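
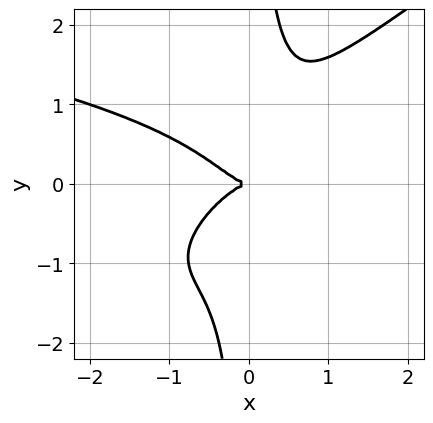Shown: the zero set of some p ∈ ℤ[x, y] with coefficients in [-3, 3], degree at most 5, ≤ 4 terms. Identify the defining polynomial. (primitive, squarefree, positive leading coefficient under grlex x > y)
(a) The degree is 4 — the shape is more complex than any degree-3 curve.
(b) Against the integer gridlines: one y-axis crossing is at y = 0; one x-axis crossing is at x = 0.
(c) Together with the visible shape, these determine p as stated.

2*x^2*y^2 - 3*x*y^3 + 2*x^3 + 2*y^2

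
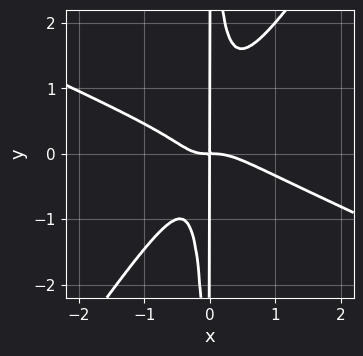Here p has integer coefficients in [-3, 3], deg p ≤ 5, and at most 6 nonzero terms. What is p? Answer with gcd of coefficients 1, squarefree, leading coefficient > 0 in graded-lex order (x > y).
2*x^4 + 3*x^3*y - 3*x^2*y^2 + x^2*y + x*y

(a) Degree: a generic line meets the curve in up to 4 points, so deg p = 4.
(b) Against the integer gridlines: the visible y-axis segment lies entirely on the curve.
(c) Matching integer coefficients to the picture gives p.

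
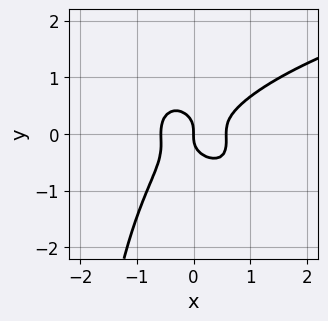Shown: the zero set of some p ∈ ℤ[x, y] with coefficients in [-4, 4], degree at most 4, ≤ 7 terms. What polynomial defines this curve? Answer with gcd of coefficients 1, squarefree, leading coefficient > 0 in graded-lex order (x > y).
2*x^2*y^2 + x*y^3 - 3*x^3 + 3*y^3 + x

First, the degree is 4 — the shape is more complex than any degree-3 curve.
Then, against the integer gridlines: it crosses the x-axis at the gridline x = 0; one y-axis crossing is at y = 0.
Finally, putting this together gives p.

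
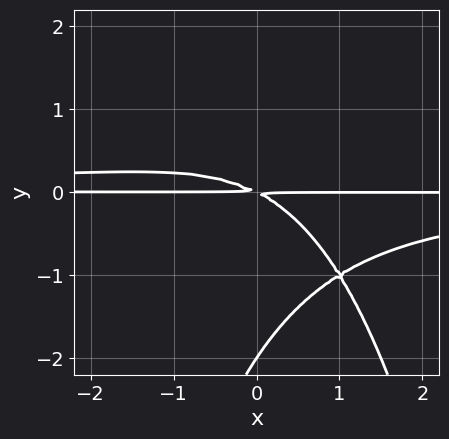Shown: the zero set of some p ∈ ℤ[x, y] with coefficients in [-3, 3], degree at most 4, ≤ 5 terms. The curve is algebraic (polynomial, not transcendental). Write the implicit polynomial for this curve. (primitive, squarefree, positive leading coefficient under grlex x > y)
(a) The degree is 4 — the shape is more complex than any degree-3 curve.
(b) Observable constraints: it crosses the y-axis at the gridline y = -2; the visible x-axis segment lies entirely on the curve.
(c) These observations pin down the coefficients.

x^2*y^2 - x*y^2 + y^3 + x*y + 2*y^2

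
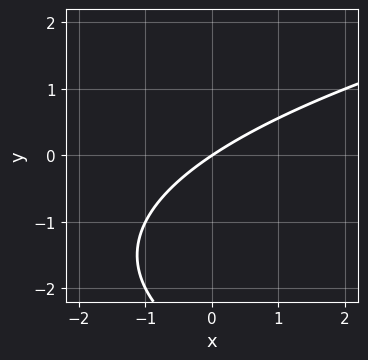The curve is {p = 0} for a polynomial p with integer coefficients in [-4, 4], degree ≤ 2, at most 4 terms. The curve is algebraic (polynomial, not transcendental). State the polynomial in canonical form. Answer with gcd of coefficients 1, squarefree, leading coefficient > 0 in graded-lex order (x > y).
y^2 - 2*x + 3*y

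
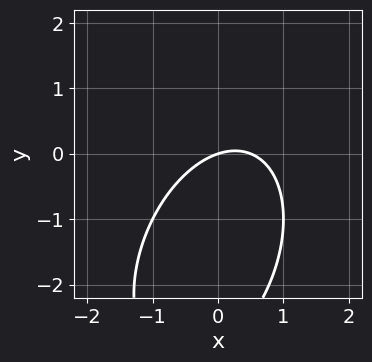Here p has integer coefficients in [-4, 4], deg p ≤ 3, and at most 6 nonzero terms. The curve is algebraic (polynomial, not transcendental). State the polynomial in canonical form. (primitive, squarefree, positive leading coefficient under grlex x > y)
1. The degree is 2 — no degree-1 curve has this shape.
2. Checking where it meets the axes: it crosses the x-axis at the gridline x = 0; one y-axis crossing is at y = 0.
3. Fitting integer coefficients to these (and the overall shape) gives p.

2*x^2 - x*y + y^2 - x + 3*y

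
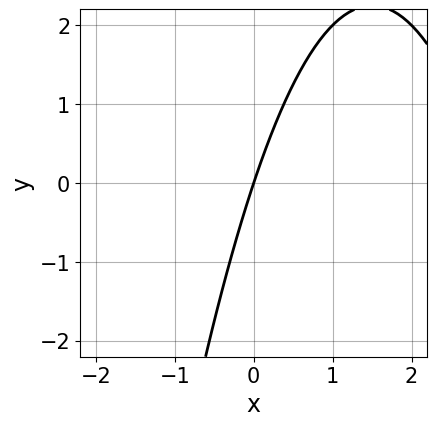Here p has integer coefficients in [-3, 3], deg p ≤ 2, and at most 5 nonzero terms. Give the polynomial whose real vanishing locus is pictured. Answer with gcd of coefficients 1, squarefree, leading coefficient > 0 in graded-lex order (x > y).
The degree is 2 — a generic line meets the curve in up to 2 points.
Observable constraints: it meets the y-axis at y = 0 (among the integer gridlines); it crosses the x-axis at the gridline x = 0.
Matching integer coefficients to the picture gives p.

x^2 - 3*x + y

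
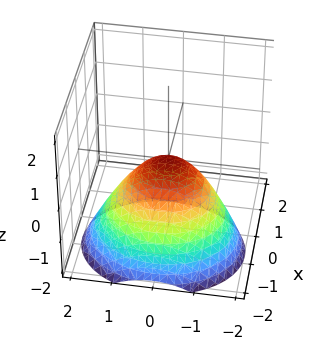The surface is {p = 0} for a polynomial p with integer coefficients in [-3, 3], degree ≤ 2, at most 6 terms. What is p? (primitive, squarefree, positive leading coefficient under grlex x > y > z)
1. The degree is 2 — the shape is more complex than any degree-1 surface.
2. Observable constraints: it meets the z-axis at z = 0 (among the integer gridlines); it crosses the x-axis at the gridline x = 0; one y-axis crossing is at y = 0.
3. Putting this together gives p.

3*x^2 - 2*x*z + 2*y^2 + 3*z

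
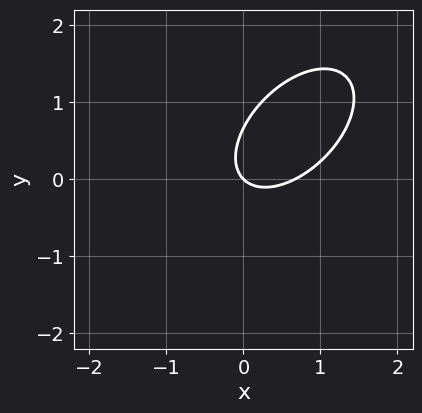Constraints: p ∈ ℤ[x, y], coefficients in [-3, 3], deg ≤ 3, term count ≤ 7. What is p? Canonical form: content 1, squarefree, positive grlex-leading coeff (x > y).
3*x^2 - 3*x*y + 3*y^2 - 2*x - 2*y

(a) The degree is 2 — no degree-1 curve has this shape.
(b) From the visible intercepts: it meets the y-axis at y = 0 (among the integer gridlines); it meets the x-axis at x = 0 (among the integer gridlines).
(c) Assembling these constraints gives the stated polynomial.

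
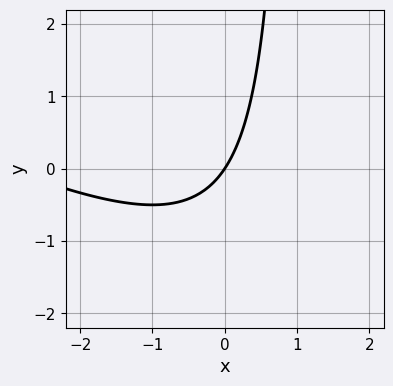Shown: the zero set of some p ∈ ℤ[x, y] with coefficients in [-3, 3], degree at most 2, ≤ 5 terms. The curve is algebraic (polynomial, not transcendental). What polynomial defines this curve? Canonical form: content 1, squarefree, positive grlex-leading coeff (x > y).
1. Degree: the shape is more complex than any degree-1 curve, so deg p = 2.
2. Observable constraints: it meets the x-axis at x = 0 (among the integer gridlines); one y-axis crossing is at y = 0.
3. The integer polynomial consistent with all of this is the stated p.

x^2 + 2*x*y + 3*x - 2*y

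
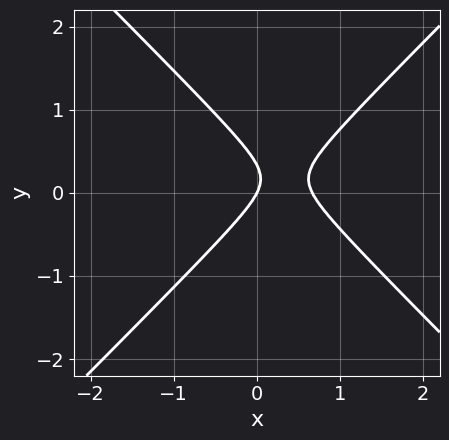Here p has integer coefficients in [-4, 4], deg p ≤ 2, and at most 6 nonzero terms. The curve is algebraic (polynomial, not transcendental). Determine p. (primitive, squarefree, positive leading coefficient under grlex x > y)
3*x^2 - 3*y^2 - 2*x + y

First, degree: a generic line meets the curve in up to 2 points, so deg p = 2.
Then, reading off the gridlines: it meets the y-axis at y = 0 (among the integer gridlines); one x-axis crossing is at x = 0.
Finally, solving for integer coefficients yields p as stated.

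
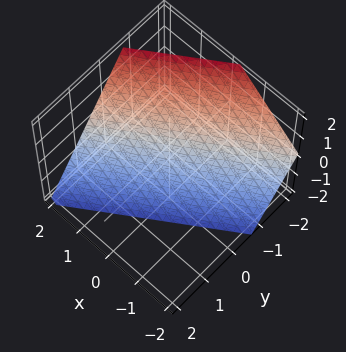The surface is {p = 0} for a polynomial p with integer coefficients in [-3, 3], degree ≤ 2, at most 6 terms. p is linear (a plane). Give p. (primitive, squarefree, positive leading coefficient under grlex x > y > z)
2*x - 3*y - 2*z - 2

First, degree: the surface is flat (a plane), so deg p = 1.
Next, from the visible intercepts: one x-axis crossing is at x = 1; it meets the z-axis at z = -1 (among the integer gridlines).
Finally, these observations pin down the coefficients.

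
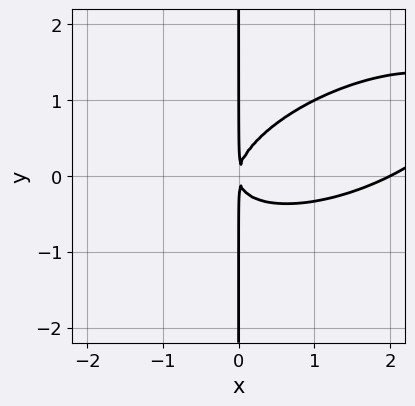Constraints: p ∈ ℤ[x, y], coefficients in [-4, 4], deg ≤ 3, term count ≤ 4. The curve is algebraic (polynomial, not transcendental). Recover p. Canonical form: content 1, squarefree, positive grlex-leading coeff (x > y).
x^3 - 2*x^2*y + 3*x*y^2 - 2*x^2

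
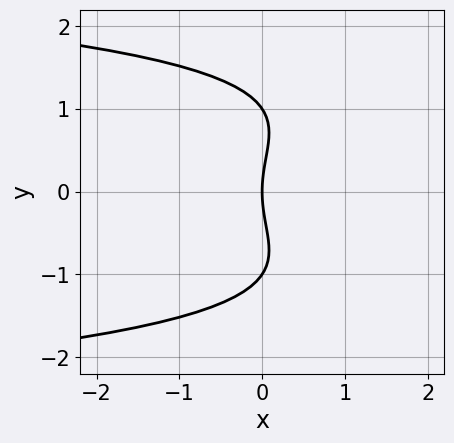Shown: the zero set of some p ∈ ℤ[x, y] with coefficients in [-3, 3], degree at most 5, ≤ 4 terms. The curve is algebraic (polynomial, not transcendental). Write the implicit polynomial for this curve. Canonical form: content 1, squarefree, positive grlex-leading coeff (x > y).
y^4 - y^2 + 3*x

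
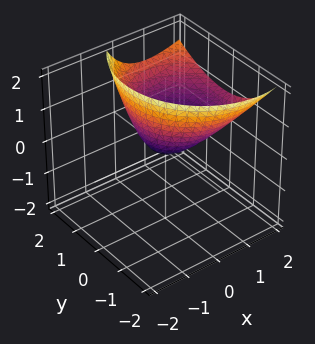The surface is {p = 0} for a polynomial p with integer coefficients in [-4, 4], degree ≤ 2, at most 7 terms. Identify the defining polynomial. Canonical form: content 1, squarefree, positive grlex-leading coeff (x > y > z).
First, deg p = 2. A generic line meets the surface in up to 2 points.
Next, from the visible intercepts: it meets the x-axis at x = 0 (among the integer gridlines); it crosses the y-axis at the gridline y = 0.
Finally, solving for integer coefficients yields p as stated.

2*x^2 - 3*x*z + 2*y^2 - y*z - 3*z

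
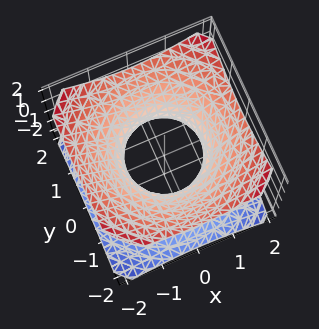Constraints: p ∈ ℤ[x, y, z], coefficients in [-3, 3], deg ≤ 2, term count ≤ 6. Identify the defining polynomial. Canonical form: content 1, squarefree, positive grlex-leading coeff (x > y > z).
Degree: the shape is more complex than any degree-1 surface, so deg p = 2.
By symmetry, the surface is invariant under rotation about z: p = q(x² + y², z).
Observable constraints: among the integer gridlines, it crosses the x-axis at x ∈ {-1, 1}; a circular section at z = 1 has radius between 1 and 2.
Fitting integer coefficients to these (and the overall shape) gives p. Check: (0, 1, 0) on the y-axis lies on the surface, and p(0, 1, 0) = 0. ✓

2*x^2 + 2*y^2 - 3*z^2 - 2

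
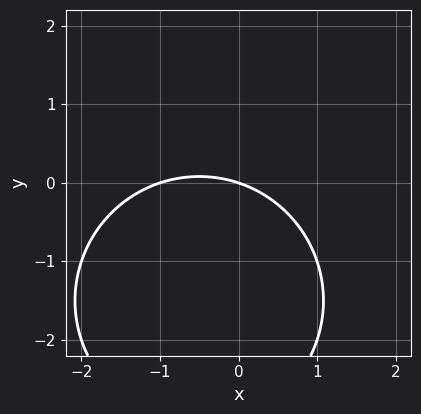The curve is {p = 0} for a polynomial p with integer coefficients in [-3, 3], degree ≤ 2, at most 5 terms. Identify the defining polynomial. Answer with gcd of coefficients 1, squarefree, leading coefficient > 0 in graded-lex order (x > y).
deg p = 2.
Checking where it meets the axes: among the integer gridlines, it crosses the x-axis at x ∈ {-1, 0}; one y-axis crossing is at y = 0.
The integer polynomial consistent with all of this is the stated p.

x^2 + y^2 + x + 3*y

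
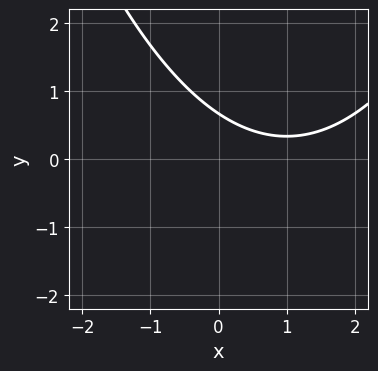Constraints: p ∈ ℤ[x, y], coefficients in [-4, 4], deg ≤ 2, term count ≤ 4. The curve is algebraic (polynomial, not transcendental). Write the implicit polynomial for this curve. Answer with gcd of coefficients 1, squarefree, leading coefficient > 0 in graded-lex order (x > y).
(a) The degree is 2 — a generic line meets the curve in up to 2 points.
(b) From the visible intercepts: it misses every integer gridline on the x-axis.
(c) These observations pin down the coefficients.

x^2 - 2*x - 3*y + 2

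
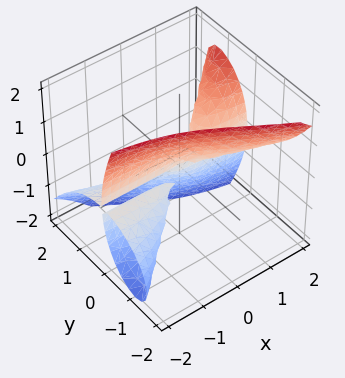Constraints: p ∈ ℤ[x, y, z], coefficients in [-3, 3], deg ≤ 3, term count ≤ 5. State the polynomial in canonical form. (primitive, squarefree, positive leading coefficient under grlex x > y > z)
3*x*y*z - 2*y^3 - y*z^2 - z^3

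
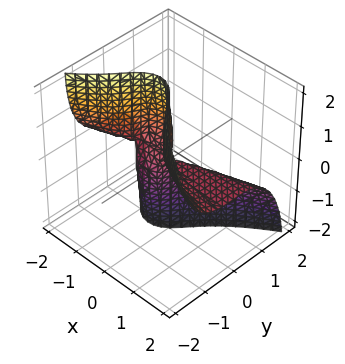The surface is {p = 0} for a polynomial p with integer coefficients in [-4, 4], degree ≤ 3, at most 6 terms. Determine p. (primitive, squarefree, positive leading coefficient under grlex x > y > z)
2*x^2*z + 3*y^3 + y*z^2 + 2*x*z

First, degree: a generic line meets the surface in up to 3 points, so deg p = 3.
Next, observable constraints: it meets the y-axis at y = 0 (among the integer gridlines); the visible z-axis segment lies entirely on the surface; every point of the x-axis in the box is on the surface.
Finally, fitting integer coefficients to these (and the overall shape) gives p.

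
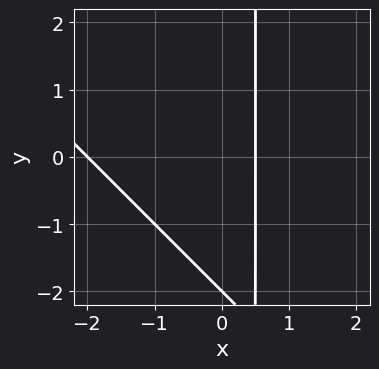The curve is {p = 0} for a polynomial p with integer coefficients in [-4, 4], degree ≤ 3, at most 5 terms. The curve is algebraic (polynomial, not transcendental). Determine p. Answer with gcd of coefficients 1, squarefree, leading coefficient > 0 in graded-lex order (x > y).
2*x^2 + 2*x*y + 3*x - y - 2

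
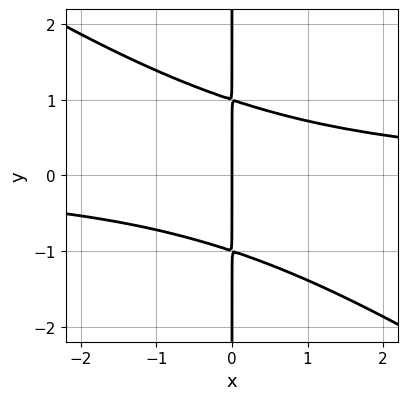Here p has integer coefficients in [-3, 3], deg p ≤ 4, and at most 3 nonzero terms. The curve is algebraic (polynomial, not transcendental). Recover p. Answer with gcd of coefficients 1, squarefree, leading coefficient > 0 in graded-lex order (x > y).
2*x^2*y + 3*x*y^2 - 3*x

First, the degree is 3 — a generic line meets the curve in up to 3 points.
Then, observable constraints: it crosses the x-axis at the gridline x = 0; the visible y-axis segment lies entirely on the curve.
Finally, solving for integer coefficients yields p as stated.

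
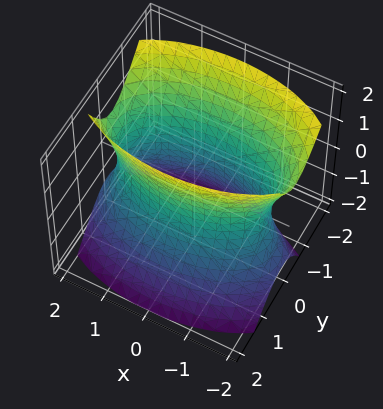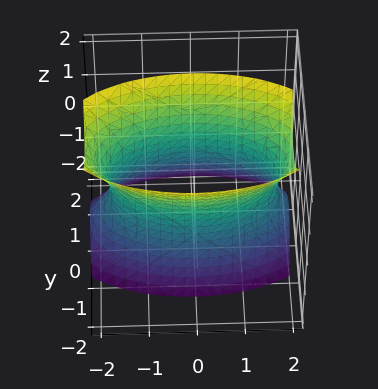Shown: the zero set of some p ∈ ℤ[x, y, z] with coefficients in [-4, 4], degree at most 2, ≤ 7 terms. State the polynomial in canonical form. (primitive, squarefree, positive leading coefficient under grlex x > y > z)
(a) deg p = 2. A generic line meets the surface in up to 2 points.
(b) From the axis intercepts and sections: no z-intercept at any integer in the box; among the integer gridlines, it crosses the y-axis at y ∈ {-1, 1}.
(c) Solving for integer coefficients yields p as stated.

x^2 + 3*y^2 + y*z - z^2 - 3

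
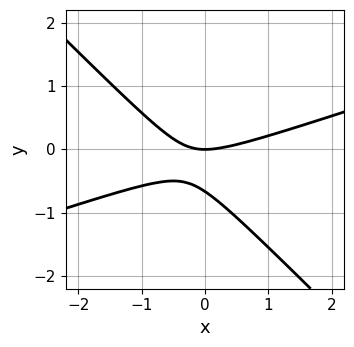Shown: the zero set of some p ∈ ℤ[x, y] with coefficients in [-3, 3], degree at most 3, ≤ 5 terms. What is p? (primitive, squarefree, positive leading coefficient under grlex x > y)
x^2 - 2*x*y - 3*y^2 - 2*y

1. Degree: a generic line meets the curve in up to 2 points, so deg p = 2.
2. From the axis intercepts and sections: it meets the x-axis at x = 0 (among the integer gridlines); one y-axis crossing is at y = 0.
3. The integer polynomial consistent with all of this is the stated p.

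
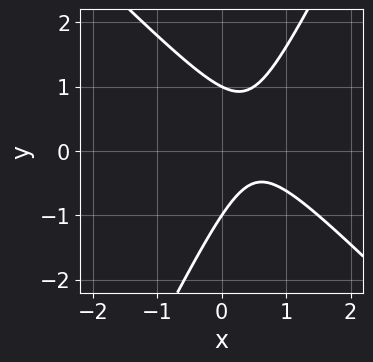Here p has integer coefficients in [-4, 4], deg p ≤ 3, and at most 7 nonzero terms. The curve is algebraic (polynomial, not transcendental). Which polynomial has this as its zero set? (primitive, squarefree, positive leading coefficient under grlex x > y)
First, degree: the shape is more complex than any degree-1 curve, so deg p = 2.
Next, from the visible intercepts: the curve avoids every integer x-axis point in the box; among the integer gridlines, it crosses the y-axis at y ∈ {-1, 1}.
Finally, these observations pin down the coefficients.

2*x^2 + x*y - y^2 - 2*x + 1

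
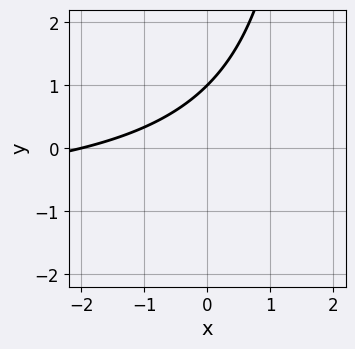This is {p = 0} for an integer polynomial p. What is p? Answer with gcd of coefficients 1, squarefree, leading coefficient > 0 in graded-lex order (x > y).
x*y + x - 2*y + 2

(a) Degree: a generic line meets the curve in up to 2 points, so deg p = 2.
(b) Checking where it meets the axes: one y-axis crossing is at y = 1; one x-axis crossing is at x = -2.
(c) Matching integer coefficients to the picture gives p.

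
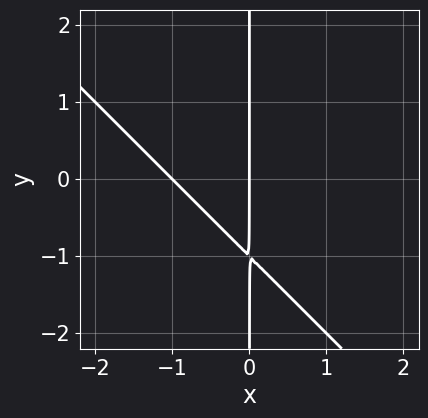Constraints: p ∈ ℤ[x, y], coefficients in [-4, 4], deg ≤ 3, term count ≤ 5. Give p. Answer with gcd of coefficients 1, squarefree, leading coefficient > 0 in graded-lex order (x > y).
x^2 + x*y + x

The degree is 2 — the shape is more complex than any degree-1 curve.
From the visible intercepts: every point of the y-axis in the box is on the curve; the x-axis gridline crossings are at x ∈ {-1, 0}.
Solving for integer coefficients yields p as stated.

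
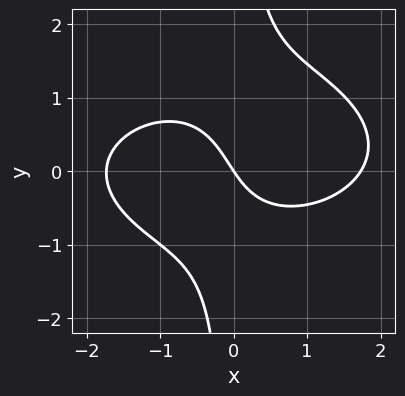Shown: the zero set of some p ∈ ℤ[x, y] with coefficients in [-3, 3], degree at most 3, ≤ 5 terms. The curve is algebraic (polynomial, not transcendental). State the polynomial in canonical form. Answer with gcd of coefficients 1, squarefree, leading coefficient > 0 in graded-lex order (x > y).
x^3 + 3*x*y^2 - x*y - 3*x - 2*y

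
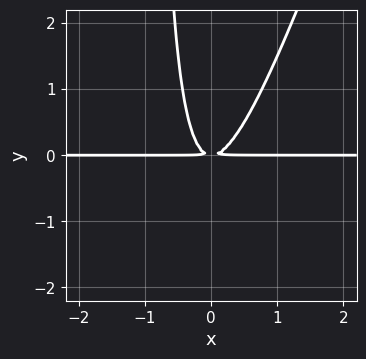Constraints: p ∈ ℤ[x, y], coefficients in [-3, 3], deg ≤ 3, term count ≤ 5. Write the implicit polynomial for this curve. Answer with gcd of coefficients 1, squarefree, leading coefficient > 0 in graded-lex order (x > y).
3*x^2*y - x*y^2 - y^2

First, deg p = 3. The shape is more complex than any degree-2 curve.
Next, observable constraints: the visible x-axis segment lies entirely on the curve.
Finally, assembling these constraints gives the stated polynomial.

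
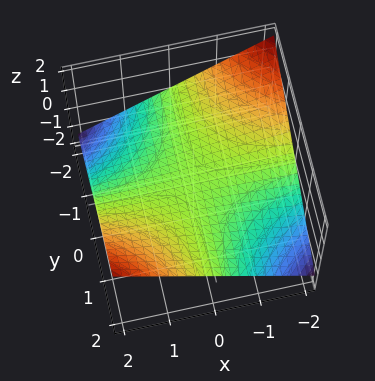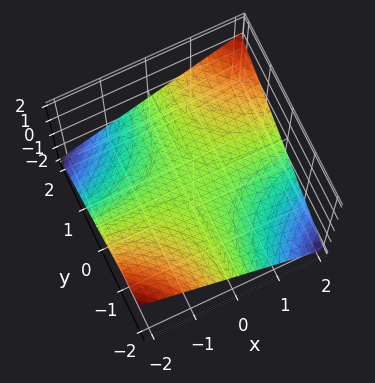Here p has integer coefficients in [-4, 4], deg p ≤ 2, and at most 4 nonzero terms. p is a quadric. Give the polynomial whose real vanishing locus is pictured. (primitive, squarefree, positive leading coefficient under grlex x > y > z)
1. The degree is 2 — a hyperbolic paraboloid; a quadric.
2. Against the integer gridlines: one z-axis crossing is at z = 0; every point of the x-axis in the box is on the surface; every point of the y-axis in the box is on the surface.
3. Fitting integer coefficients to these (and the overall shape) gives p.

x*y - 3*z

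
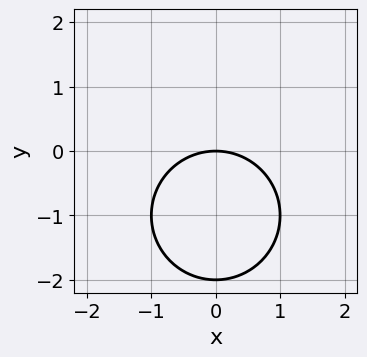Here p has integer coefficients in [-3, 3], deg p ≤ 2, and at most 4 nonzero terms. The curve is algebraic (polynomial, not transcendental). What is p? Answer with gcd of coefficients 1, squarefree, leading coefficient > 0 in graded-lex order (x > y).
x^2 + y^2 + 2*y

First, deg p = 2. No degree-1 curve has this shape.
Then, symmetries: it's symmetric under x → −x, forcing even powers of x.
Next, against the integer gridlines: it crosses the x-axis at the gridline x = 0; among the integer gridlines, it crosses the y-axis at y ∈ {-2, 0}.
Finally, matching integer coefficients to the picture gives p.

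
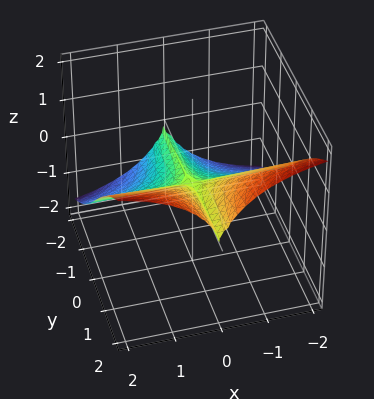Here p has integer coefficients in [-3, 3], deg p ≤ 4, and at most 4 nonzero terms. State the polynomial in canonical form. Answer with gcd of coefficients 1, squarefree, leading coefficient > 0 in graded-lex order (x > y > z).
3*x^2*y - 3*x^2*z - z^3

Degree: the shape is more complex than any degree-2 surface, so deg p = 3.
From the visible intercepts: the visible x-axis segment lies entirely on the surface; one z-axis crossing is at z = 0.
Fitting integer coefficients to these (and the overall shape) gives p.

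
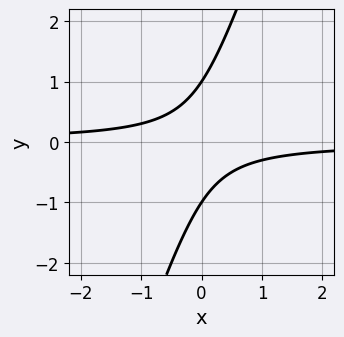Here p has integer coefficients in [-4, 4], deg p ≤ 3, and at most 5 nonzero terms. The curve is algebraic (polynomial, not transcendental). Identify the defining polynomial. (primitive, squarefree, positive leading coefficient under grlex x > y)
3*x*y - y^2 + 1

(a) The degree is 2 — a generic line meets the curve in up to 2 points.
(b) From the visible intercepts: the y-axis gridline crossings are at y ∈ {-1, 1}; it misses every integer gridline on the x-axis.
(c) Matching integer coefficients to the picture gives p.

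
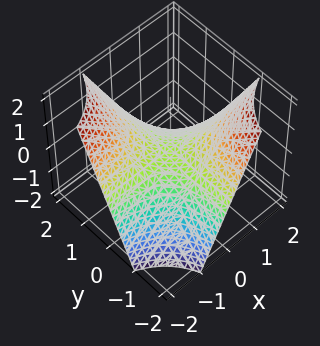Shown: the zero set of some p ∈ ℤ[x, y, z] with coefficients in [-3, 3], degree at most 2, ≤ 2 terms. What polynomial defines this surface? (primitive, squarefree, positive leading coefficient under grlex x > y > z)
x*y + z

(a) deg p = 2.
(b) From the axis intercepts and sections: every point of the y-axis in the box is on the surface; every point of the x-axis in the box is on the surface; it meets the z-axis at z = 0 (among the integer gridlines).
(c) Together with the visible shape, these determine p as stated.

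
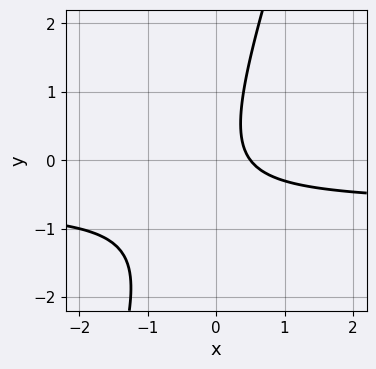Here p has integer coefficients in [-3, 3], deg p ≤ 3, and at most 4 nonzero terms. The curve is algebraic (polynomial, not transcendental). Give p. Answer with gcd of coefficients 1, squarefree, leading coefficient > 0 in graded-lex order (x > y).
First, degree: a generic line meets the curve in up to 2 points, so deg p = 2.
Then, from the visible intercepts: no y-intercept at any integer in the box.
Finally, these observations pin down the coefficients.

3*x*y - y^2 + 2*x - 1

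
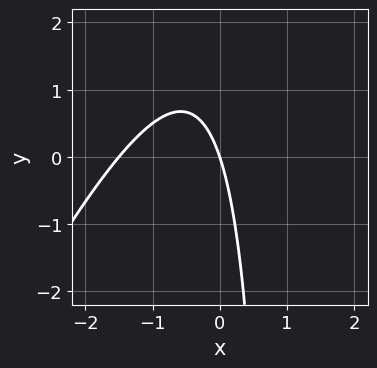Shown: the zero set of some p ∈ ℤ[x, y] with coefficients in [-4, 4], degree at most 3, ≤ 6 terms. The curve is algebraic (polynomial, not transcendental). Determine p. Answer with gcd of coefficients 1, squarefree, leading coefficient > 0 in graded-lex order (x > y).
(a) Degree: no degree-1 curve has this shape, so deg p = 2.
(b) From the visible intercepts: it crosses the y-axis at the gridline y = 0; one x-axis crossing is at x = 0.
(c) These observations pin down the coefficients.

2*x^2 - x*y + 3*x + y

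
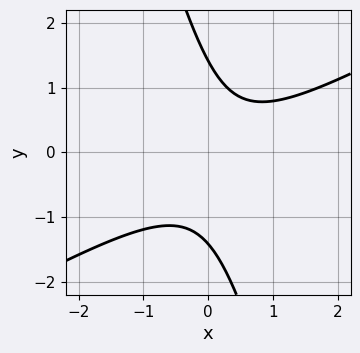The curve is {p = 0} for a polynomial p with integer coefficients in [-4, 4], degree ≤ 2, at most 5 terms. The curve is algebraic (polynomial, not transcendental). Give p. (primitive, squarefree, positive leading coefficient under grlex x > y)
1. deg p = 2.
2. Reading off the gridlines: it misses every integer gridline on the x-axis.
3. Solving for integer coefficients yields p as stated.

2*x^2 - 3*x*y - y^2 - x + 2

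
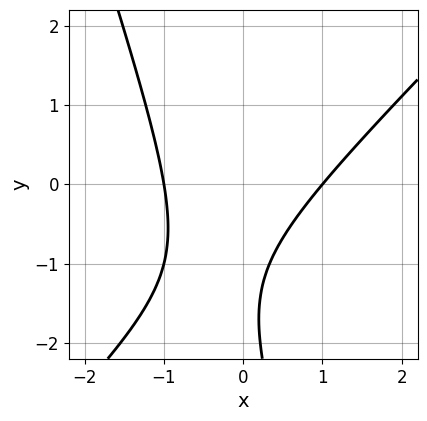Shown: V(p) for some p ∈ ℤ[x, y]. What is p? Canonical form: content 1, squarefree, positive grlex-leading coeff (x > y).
3*x^2 - 2*x*y - y^2 - 3*y - 3

1. deg p = 2. A generic line meets the curve in up to 2 points.
2. Checking where it meets the axes: the x-axis gridline crossings are at x ∈ {-1, 1}; it misses every integer gridline on the y-axis.
3. Matching integer coefficients to the picture gives p.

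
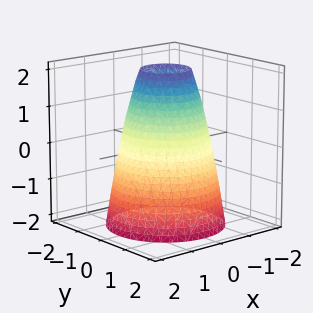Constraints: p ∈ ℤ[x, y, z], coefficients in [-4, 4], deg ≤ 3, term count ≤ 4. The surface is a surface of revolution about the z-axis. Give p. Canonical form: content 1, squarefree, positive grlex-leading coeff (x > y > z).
2*x^2 + 2*y^2 + z - 3

1. Degree: a generic line meets the surface in up to 2 points, so deg p = 2.
2. Symmetries: rotational symmetry about the z-axis ⇒ p depends on x, y only through x² + y².
3. From the axis intercepts and sections: a circular section at z = -2 has radius between 1 and 2; it misses every integer gridline on the z-axis.
4. These observations pin down the coefficients.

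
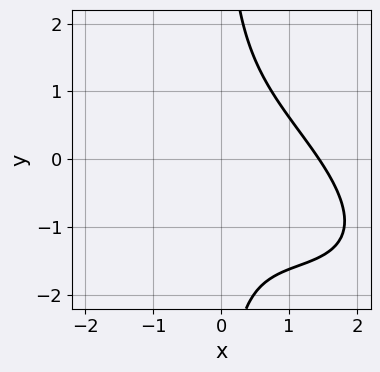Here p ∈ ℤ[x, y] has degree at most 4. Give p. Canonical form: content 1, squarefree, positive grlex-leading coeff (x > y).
x^3 + 2*x^2*y + 2*x*y^2 - 3

The degree is 3 — the shape is more complex than any degree-2 curve.
Against the integer gridlines: no y-intercept at any integer in the box.
Matching integer coefficients to the picture gives p.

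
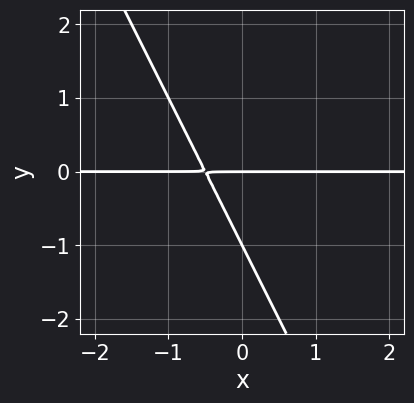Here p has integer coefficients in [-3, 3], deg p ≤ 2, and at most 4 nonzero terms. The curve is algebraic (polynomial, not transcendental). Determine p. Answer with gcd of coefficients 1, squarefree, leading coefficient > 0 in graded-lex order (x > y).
2*x*y + y^2 + y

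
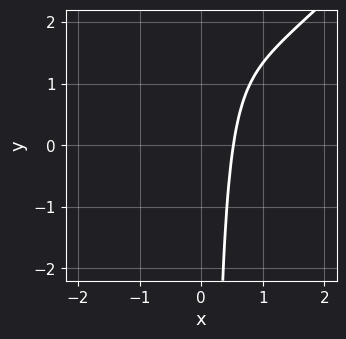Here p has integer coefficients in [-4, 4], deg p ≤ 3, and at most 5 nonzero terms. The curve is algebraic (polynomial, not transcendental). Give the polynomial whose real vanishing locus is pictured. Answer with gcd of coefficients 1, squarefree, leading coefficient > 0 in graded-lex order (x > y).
1. Degree: the shape is more complex than any degree-2 curve, so deg p = 3.
2. From the axis intercepts and sections: it misses every integer gridline on the y-axis.
3. Solving for integer coefficients yields p as stated.

3*x^3 - 3*x^2*y + 3*x - 2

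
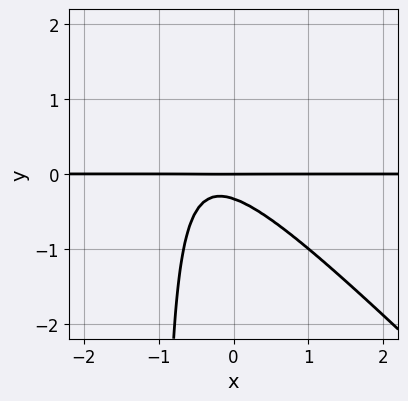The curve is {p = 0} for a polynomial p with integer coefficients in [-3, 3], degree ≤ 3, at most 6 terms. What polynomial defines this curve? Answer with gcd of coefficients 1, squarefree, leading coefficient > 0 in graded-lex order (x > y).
The degree is 3 — a generic line meets the curve in up to 3 points.
From the axis intercepts and sections: one y-axis crossing is at y = 0; every point of the x-axis in the box is on the curve.
Together with the visible shape, these determine p as stated.

3*x^2*y + 3*x*y^2 + 2*x*y + 3*y^2 + y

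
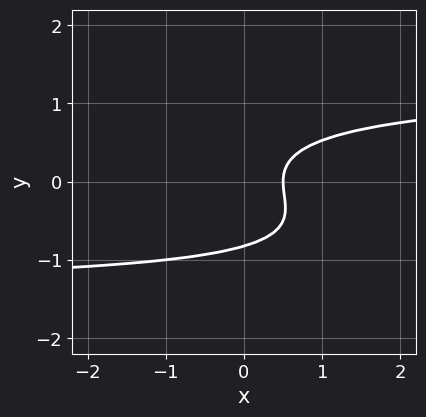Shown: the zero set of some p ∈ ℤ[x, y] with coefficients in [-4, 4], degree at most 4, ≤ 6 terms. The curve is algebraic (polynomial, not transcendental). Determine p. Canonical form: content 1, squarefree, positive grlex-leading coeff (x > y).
First, the degree is 3 — the shape is more complex than any degree-2 curve.
Finally, matching integer coefficients to the picture gives p.

x*y^2 + 3*y^3 + y^2 - 2*x + 1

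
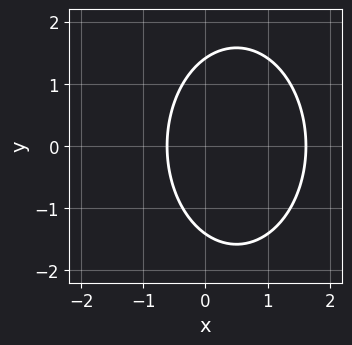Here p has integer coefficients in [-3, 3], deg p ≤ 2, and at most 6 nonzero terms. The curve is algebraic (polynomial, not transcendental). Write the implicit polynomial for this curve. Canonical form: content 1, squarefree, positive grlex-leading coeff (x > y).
2*x^2 + y^2 - 2*x - 2

1. deg p = 2. A generic line meets the curve in up to 2 points.
2. Symmetries: mirror symmetry y ↦ −y ⇒ only even powers of y.
3. Solving for integer coefficients yields p as stated.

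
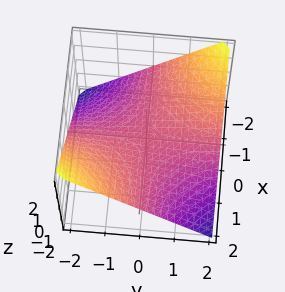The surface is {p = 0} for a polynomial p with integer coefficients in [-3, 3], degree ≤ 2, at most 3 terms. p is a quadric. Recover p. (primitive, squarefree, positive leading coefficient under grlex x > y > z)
First, deg p = 2. A hyperbolic paraboloid; a quadric.
Then, against the integer gridlines: it meets the z-axis at z = 0 (among the integer gridlines); every point of the x-axis in the box is on the surface.
Finally, matching integer coefficients to the picture gives p. Check: (0, 2, 0) on the y-axis lies on the surface, and p(0, 2, 0) = 0. ✓

x*y + 2*z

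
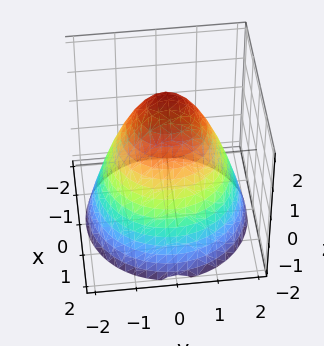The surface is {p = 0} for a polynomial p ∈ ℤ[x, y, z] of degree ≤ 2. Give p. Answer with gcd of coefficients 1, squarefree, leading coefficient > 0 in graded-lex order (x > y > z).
x^2 + y^2 + z - 2

(a) The degree is 2 — a generic line meets the surface in up to 2 points.
(b) Symmetry: the surface is invariant under rotation about z: p = q(x² + y², z).
(c) Against the integer gridlines: a circular section at z = -1 has radius between 1 and 2; it meets the z-axis at z = 2 (among the integer gridlines).
(d) Assembling these constraints gives the stated polynomial.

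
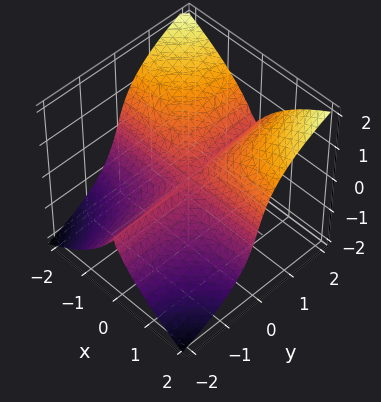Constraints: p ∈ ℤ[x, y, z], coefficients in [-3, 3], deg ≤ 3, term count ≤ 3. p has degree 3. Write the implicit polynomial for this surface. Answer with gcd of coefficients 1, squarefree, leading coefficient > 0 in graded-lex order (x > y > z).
The degree is 3 — a generic line meets the surface in up to 3 points.
Against the integer gridlines: it meets the z-axis at z = 0 (among the integer gridlines); the visible y-axis segment lies entirely on the surface.
Solving for integer coefficients yields p as stated. Check: (-1, 0, 0) on the x-axis lies on the surface, and p(-1, 0, 0) = 0. ✓

3*x^2*y - x^2*z - 2*z^3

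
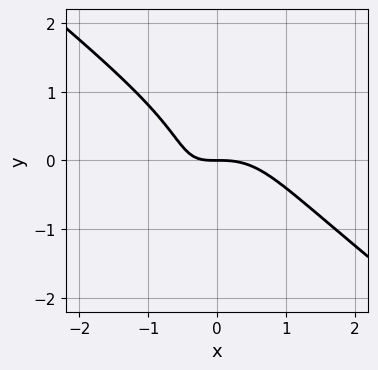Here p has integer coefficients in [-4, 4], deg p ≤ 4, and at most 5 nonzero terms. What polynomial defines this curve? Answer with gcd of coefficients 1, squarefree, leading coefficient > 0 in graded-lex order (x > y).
3*x^3 - 3*x*y^2 + 2*y^3 + 3*x*y + 3*y

First, the degree is 3 — a generic line meets the curve in up to 3 points.
Then, checking where it meets the axes: it meets the y-axis at y = 0 (among the integer gridlines); it crosses the x-axis at the gridline x = 0.
Finally, fitting integer coefficients to these (and the overall shape) gives p.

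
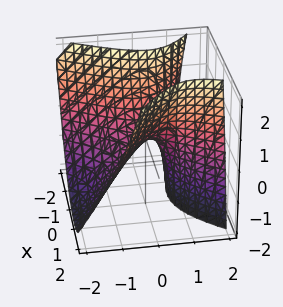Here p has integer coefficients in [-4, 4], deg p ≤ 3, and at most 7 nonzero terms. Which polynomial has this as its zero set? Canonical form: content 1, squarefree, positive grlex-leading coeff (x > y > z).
First, deg p = 2. No degree-1 surface has this shape.
Then, from the visible intercepts: it crosses the x-axis at the gridline x = 0; one z-axis crossing is at z = 0.
Finally, fitting integer coefficients to these (and the overall shape) gives p.

x^2 + x*y - y^2 + y*z - z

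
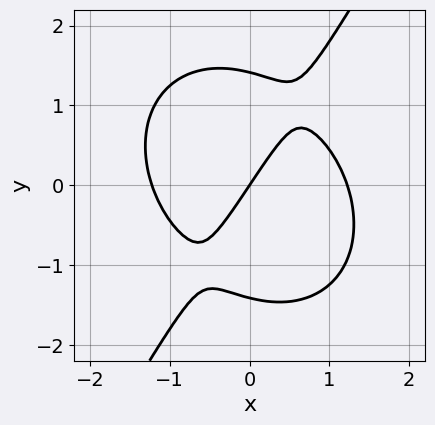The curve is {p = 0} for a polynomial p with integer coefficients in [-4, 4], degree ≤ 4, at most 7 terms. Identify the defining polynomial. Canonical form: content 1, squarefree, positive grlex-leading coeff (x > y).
1. deg p = 3. The shape is more complex than any degree-2 curve.
2. Against the integer gridlines: one x-axis crossing is at x = 0; it crosses the y-axis at the gridline y = 0.
3. Putting this together gives p.

2*x^3 + x*y^2 - y^3 - 3*x + 2*y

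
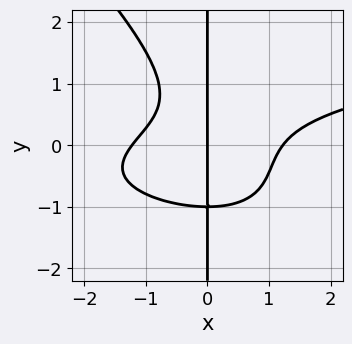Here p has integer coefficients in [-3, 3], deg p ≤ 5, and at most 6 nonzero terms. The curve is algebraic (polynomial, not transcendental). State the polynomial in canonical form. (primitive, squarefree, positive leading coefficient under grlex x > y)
3*x^2*y^2 + 3*x*y^3 - 2*x^3 + 3*x^2*y + 3*x

First, deg p = 4. No degree-3 curve has this shape.
Then, against the integer gridlines: one x-axis crossing is at x = 0; every point of the y-axis in the box is on the curve.
Finally, matching integer coefficients to the picture gives p.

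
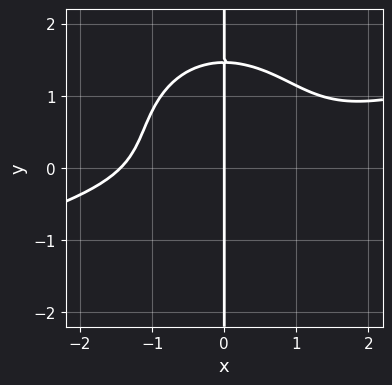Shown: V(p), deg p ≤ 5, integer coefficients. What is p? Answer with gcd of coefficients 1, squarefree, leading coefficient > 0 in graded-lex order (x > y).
(a) Degree: a generic line meets the curve in up to 4 points, so deg p = 4.
(b) Against the integer gridlines: it meets the x-axis at x = 0 (among the integer gridlines); every point of the y-axis in the box is on the curve.
(c) Assembling these constraints gives the stated polynomial.

x^4 - 3*x^3*y - 3*x*y^3 + 3*x*y^2 + 3*x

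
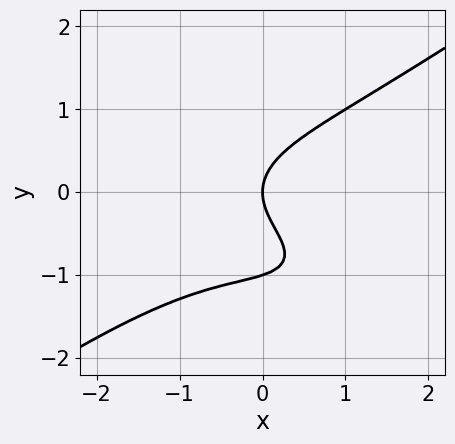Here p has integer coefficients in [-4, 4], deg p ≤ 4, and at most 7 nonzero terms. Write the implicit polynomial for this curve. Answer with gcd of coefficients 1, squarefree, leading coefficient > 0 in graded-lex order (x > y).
x^3 - 3*y^3 + 2*x*y - 3*y^2 + 3*x

(a) deg p = 3. The shape is more complex than any degree-2 curve.
(b) Against the integer gridlines: the y-axis gridline crossings are at y ∈ {-1, 0}; it meets the x-axis at x = 0 (among the integer gridlines).
(c) These observations pin down the coefficients.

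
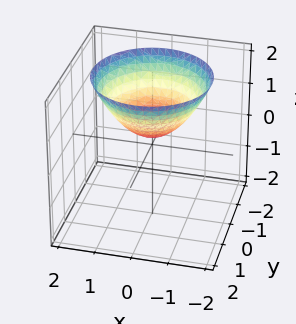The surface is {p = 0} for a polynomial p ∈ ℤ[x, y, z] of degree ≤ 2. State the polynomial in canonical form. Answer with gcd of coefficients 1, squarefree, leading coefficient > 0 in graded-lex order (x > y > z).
(a) deg p = 2.
(b) Symmetry: the z-axis is an axis of rotation, so x and y enter only as x² + y².
(c) Reading off the gridlines: it misses every integer gridline on the x-axis; a circular section at z = 2 has radius between 1 and 2; it misses every integer gridline on the y-axis.
(d) Assembling these constraints gives the stated polynomial.

2*x^2 + 2*y^2 - 3*z + 1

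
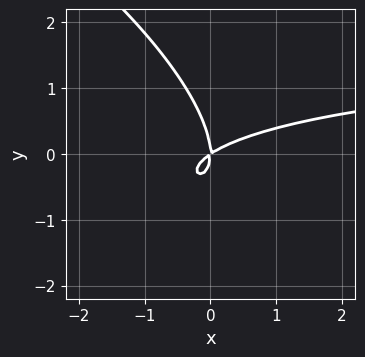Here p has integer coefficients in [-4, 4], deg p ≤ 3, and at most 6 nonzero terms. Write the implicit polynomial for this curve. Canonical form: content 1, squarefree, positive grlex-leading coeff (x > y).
1. Degree: a generic line meets the curve in up to 3 points, so deg p = 3.
2. Reading off the gridlines: one y-axis crossing is at y = 0; one x-axis crossing is at x = 0.
3. Fitting integer coefficients to these (and the overall shape) gives p.

x^2*y + 2*x*y^2 + 2*y^3 - 2*x^2 + 3*x*y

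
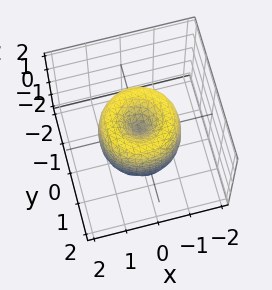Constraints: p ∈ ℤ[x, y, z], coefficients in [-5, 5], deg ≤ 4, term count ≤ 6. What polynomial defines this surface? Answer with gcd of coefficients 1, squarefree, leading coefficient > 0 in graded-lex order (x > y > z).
2*x^4 + 4*x^2*y^2 + 2*y^4 - 3*x^2 - 3*y^2 + z^2

The degree is 4 — the shape is more complex than any degree-3 surface.
Symmetries: rotational symmetry about the z-axis ⇒ p depends on x, y only through x² + y².
From the visible intercepts: one y-axis crossing is at y = 0; a circular section at z = 1 has radius between 0 and 1; it crosses the z-axis at the gridline z = 0.
Fitting integer coefficients to these (and the overall shape) gives p.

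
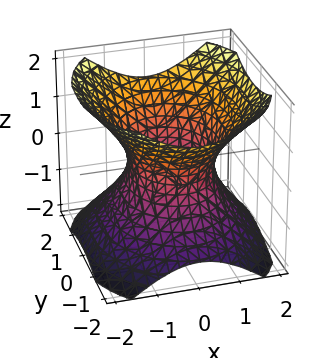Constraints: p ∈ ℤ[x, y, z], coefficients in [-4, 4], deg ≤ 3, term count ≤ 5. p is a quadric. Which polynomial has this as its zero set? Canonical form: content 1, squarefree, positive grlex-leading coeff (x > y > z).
3*x^2 + 2*y^2 - 3*z^2 - 3

The degree is 2 — one connected sheet with a waist; a quadric.
Symmetries: mirror symmetry y ↦ −y ⇒ only even powers of y; the x ↦ −x reflection is a symmetry, so x appears only in even powers; mirror symmetry z ↦ −z ⇒ only even powers of z.
Observable constraints: among the integer gridlines, it crosses the x-axis at x ∈ {-1, 1}; the surface avoids every integer z-axis point in the box.
Putting this together gives p.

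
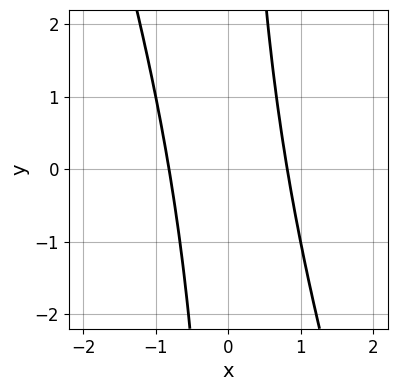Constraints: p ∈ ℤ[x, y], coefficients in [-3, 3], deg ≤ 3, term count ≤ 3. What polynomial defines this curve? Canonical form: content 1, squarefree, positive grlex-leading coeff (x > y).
3*x^2 + x*y - 2

First, degree: no degree-1 curve has this shape, so deg p = 2.
Then, against the integer gridlines: no y-intercept at any integer in the box.
Finally, the integer polynomial consistent with all of this is the stated p.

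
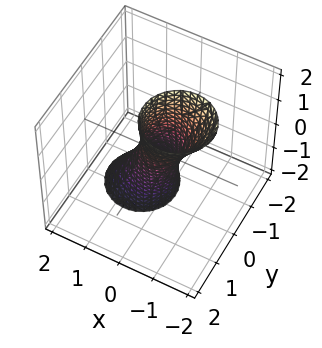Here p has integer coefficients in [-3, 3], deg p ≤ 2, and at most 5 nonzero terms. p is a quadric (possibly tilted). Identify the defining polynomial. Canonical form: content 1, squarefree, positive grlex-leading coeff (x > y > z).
3*x^2 + 2*x*z + 3*y^2 - y*z - 1

(a) deg p = 2. The shape is more complex than any degree-1 surface.
(b) Reading off the gridlines: no z-intercept at any integer in the box.
(c) Fitting integer coefficients to these (and the overall shape) gives p.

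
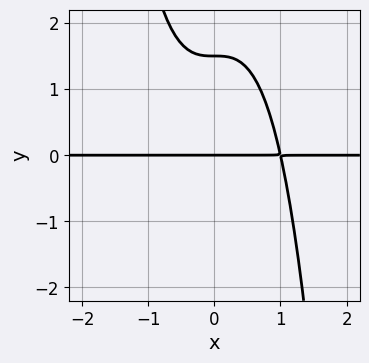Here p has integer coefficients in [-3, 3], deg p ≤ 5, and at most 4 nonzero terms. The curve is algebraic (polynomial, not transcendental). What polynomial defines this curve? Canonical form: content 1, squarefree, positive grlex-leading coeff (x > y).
3*x^3*y + 2*y^2 - 3*y

First, degree: no degree-3 curve has this shape, so deg p = 4.
Next, checking where it meets the axes: it meets the y-axis at y = 0 (among the integer gridlines); the visible x-axis segment lies entirely on the curve.
Finally, together with the visible shape, these determine p as stated.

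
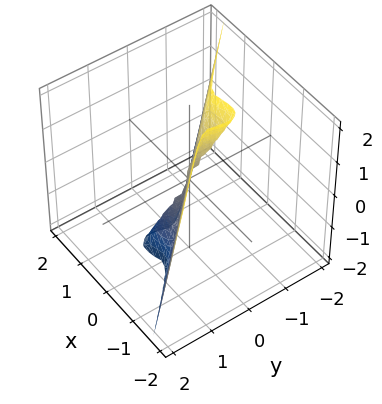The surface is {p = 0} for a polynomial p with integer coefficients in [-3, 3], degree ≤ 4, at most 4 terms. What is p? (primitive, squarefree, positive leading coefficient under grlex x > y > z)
Degree: the shape is more complex than any degree-2 surface, so deg p = 3.
Observable constraints: the visible z-axis segment lies entirely on the surface; one y-axis crossing is at y = 0; it meets the x-axis at x = 0 (among the integer gridlines).
The integer polynomial consistent with all of this is the stated p.

3*x^3 + x^2*z + 3*y^3 + y^2*z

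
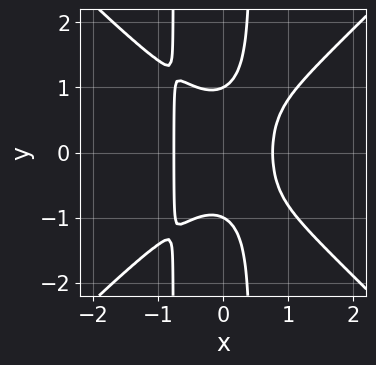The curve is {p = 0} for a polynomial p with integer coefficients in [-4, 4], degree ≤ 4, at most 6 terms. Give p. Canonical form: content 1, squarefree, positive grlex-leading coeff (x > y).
3*x^4 - 3*x^2*y^2 - x*y^2 + y^2 - 1

1. The degree is 4 — a generic line meets the curve in up to 4 points.
2. Symmetries: mirror symmetry y ↦ −y ⇒ only even powers of y.
3. Against the integer gridlines: the y-axis gridline crossings are at y ∈ {-1, 1}.
4. Assembling these constraints gives the stated polynomial.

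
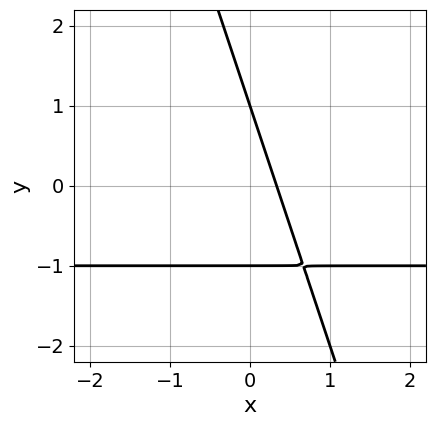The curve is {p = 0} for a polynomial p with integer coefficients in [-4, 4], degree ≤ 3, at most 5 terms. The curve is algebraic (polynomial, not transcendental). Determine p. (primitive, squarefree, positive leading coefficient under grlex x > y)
3*x*y + y^2 + 3*x - 1

The degree is 2 — no degree-1 curve has this shape.
From the axis intercepts and sections: among the integer gridlines, it crosses the y-axis at y ∈ {-1, 1}.
Putting this together gives p.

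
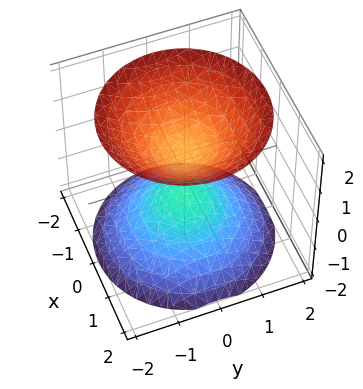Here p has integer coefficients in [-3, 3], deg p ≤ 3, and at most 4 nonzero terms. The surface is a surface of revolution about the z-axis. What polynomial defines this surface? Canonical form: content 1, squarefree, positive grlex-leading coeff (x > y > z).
(a) The picture has 2 separate pieces.
(b) The degree is 2 — a generic line meets the surface in up to 2 points.
(c) Symmetries: rotational symmetry about the z-axis ⇒ p depends on x, y only through x² + y².
(d) From the axis intercepts and sections: a circular section at z = 2 has radius between 1 and 2; the surface avoids every integer x-axis point in the box; the surface avoids every integer y-axis point in the box.
(e) Solving for integer coefficients yields p as stated.

2*x^2 + 2*y^2 - 2*z^2 + 1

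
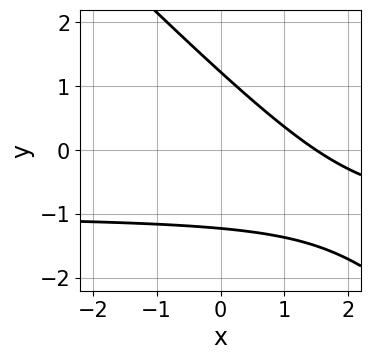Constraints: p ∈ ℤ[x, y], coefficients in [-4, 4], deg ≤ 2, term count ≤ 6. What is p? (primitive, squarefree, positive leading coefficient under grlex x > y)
2*x*y + 2*y^2 + 2*x - 3

First, the degree is 2 — no degree-1 curve has this shape.
Finally, the integer polynomial consistent with all of this is the stated p.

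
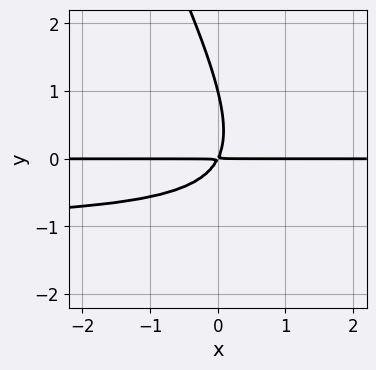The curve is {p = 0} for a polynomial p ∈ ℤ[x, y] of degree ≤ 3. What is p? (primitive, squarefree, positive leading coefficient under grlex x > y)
2*x*y^2 + y^3 + 2*x*y - y^2

The degree is 3 — no degree-2 curve has this shape.
Against the integer gridlines: every point of the x-axis in the box is on the curve; one y-axis crossing is at y = 1.
Together with the visible shape, these determine p as stated.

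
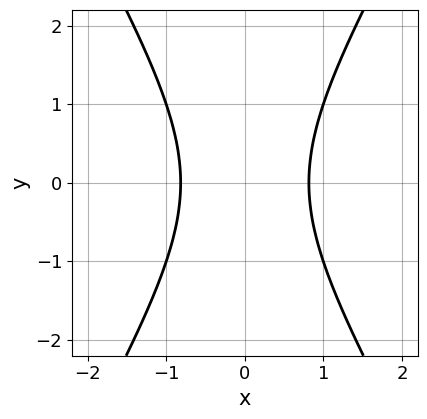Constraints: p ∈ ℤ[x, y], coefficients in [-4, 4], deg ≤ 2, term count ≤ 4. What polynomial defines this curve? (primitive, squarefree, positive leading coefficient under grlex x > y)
3*x^2 - y^2 - 2

deg p = 2. A generic line meets the curve in up to 2 points.
Symmetries: it's symmetric under x → −x, forcing even powers of x; mirror symmetry y ↦ −y ⇒ only even powers of y.
From the visible intercepts: it misses every integer gridline on the y-axis.
The integer polynomial consistent with all of this is the stated p.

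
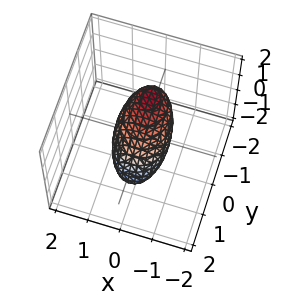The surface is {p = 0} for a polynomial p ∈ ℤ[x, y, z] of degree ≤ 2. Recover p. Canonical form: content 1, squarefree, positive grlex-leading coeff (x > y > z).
3*x^2 + 2*y^2 + 3*y*z + 3*z^2 - 2

First, degree: the shape is more complex than any degree-1 surface, so deg p = 2.
Next, from the axis intercepts and sections: among the integer gridlines, it crosses the y-axis at y ∈ {-1, 1}.
Finally, putting this together gives p.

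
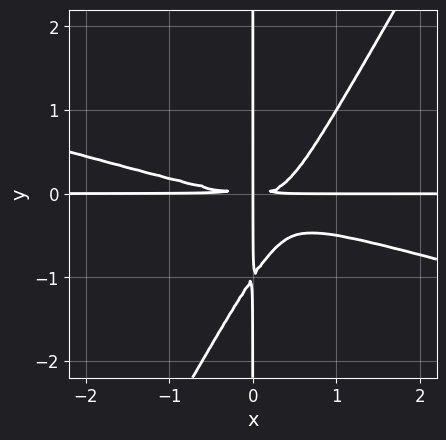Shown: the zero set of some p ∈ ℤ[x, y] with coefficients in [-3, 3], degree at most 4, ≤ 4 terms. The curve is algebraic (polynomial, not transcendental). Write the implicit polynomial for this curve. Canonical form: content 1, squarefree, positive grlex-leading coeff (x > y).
x^3*y + 3*x^2*y^2 - 2*x*y^3 - 2*x*y^2

1. The degree is 4 — no degree-3 curve has this shape.
2. Observable constraints: every point of the x-axis in the box is on the curve; the visible y-axis segment lies entirely on the curve.
3. Matching integer coefficients to the picture gives p.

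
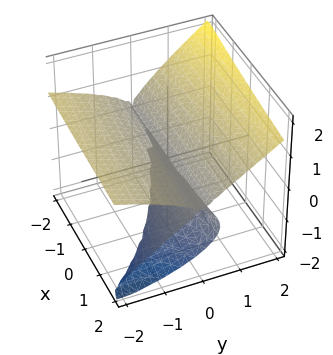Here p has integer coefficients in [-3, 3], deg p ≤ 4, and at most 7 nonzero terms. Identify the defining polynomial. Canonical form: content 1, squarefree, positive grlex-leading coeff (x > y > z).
deg p = 3.
Checking where it meets the axes: it crosses the z-axis at the gridline z = 0; the visible x-axis segment lies entirely on the surface; it meets the y-axis at y = 0 (among the integer gridlines).
Putting this together gives p.

x*z^2 - 2*y*z^2 + 3*z^3 - 2*y^2 + 2*z^2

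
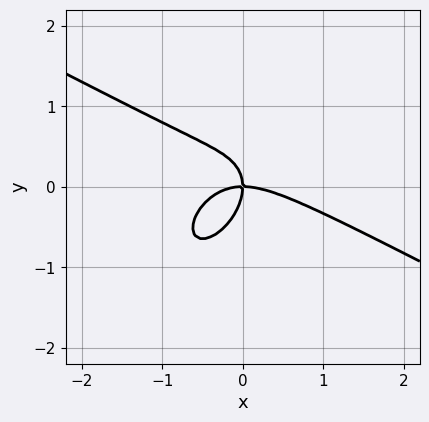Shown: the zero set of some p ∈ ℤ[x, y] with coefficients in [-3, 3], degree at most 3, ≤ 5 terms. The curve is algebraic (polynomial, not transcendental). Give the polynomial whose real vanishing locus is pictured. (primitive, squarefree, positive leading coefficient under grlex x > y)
deg p = 3. The shape is more complex than any degree-2 curve.
From the visible intercepts: it meets the x-axis at x = 0 (among the integer gridlines); one y-axis crossing is at y = 0.
These observations pin down the coefficients.

2*x^3 + 2*x^2*y - 2*x*y^2 + 3*y^3 + 3*x*y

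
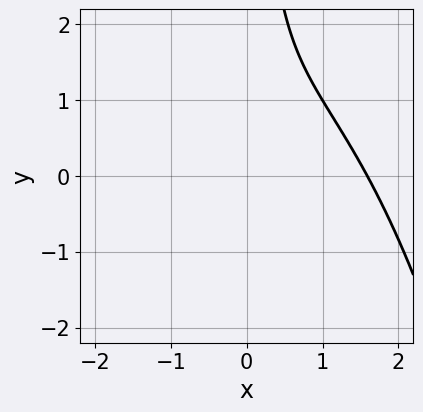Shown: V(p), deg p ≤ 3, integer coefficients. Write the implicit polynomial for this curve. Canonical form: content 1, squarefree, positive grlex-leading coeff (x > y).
First, the degree is 3 — no degree-2 curve has this shape.
Then, checking where it meets the axes: no y-intercept at any integer in the box.
Finally, the integer polynomial consistent with all of this is the stated p.

2*x^3 - 2*x^2 + 3*x*y - 3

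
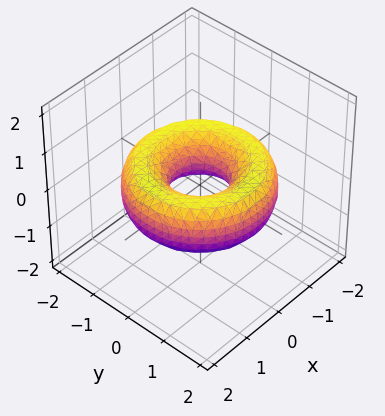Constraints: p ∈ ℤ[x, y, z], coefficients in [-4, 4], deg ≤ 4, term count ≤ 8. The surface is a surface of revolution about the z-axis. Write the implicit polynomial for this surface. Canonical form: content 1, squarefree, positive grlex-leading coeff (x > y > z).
1. deg p = 4.
2. Symmetry: the surface is invariant under rotation about z: p = q(x² + y², z).
3. From the axis intercepts and sections: a circular section at z = 0 has radius between 0 and 1; no z-intercept at any integer in the box.
4. Matching integer coefficients to the picture gives p.

x^4 + 2*x^2*y^2 + y^4 - 3*x^2 - 3*y^2 + 3*z^2 + 1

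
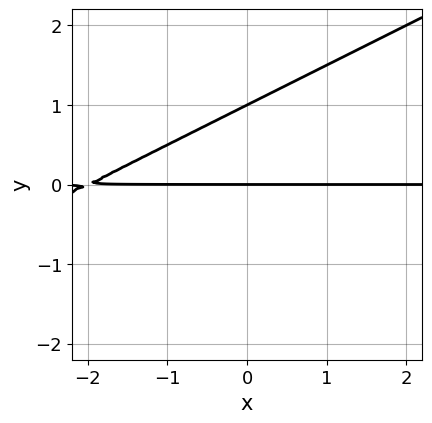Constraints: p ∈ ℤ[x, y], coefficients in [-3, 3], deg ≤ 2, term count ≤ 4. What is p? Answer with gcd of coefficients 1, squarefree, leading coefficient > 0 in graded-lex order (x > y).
x*y - 2*y^2 + 2*y

(a) deg p = 2. No degree-1 curve has this shape.
(b) From the axis intercepts and sections: every point of the x-axis in the box is on the curve; among the integer gridlines, it crosses the y-axis at y ∈ {0, 1}.
(c) Matching integer coefficients to the picture gives p.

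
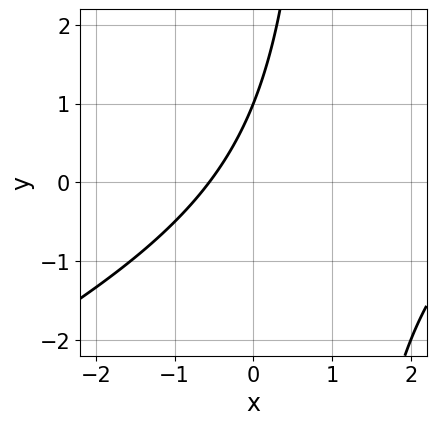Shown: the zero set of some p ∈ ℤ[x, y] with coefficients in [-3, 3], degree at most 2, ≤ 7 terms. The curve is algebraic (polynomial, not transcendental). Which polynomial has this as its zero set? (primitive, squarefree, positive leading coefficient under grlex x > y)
x^2 - 2*x*y - 3*x + 2*y - 2

(a) The degree is 2 — a generic line meets the curve in up to 2 points.
(b) From the axis intercepts and sections: one y-axis crossing is at y = 1.
(c) Together with the visible shape, these determine p as stated.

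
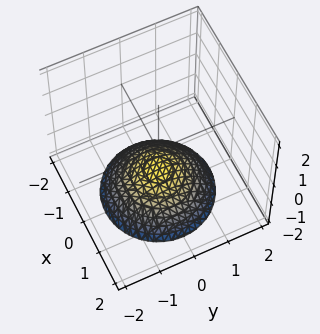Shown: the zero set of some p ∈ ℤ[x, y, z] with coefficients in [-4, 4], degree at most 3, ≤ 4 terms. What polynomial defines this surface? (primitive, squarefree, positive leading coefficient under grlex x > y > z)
1. The degree is 2 — the shape is more complex than any degree-1 surface.
2. Symmetries: rotational symmetry about the z-axis ⇒ p depends on x, y only through x² + y².
3. From the axis intercepts and sections: it meets the z-axis at z = -1 (among the integer gridlines); no y-intercept at any integer in the box; it misses every integer gridline on the x-axis.
4. Fitting integer coefficients to these (and the overall shape) gives p.

x^2 + y^2 + 2*z + 2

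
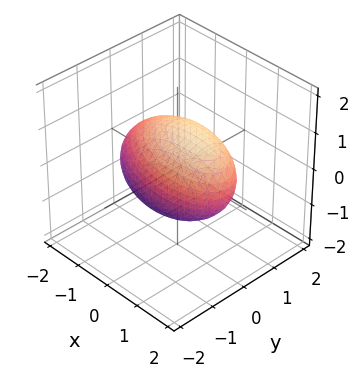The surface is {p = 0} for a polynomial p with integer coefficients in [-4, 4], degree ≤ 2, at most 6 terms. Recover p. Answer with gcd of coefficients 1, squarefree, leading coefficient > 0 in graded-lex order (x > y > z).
deg p = 2. A generic line meets the surface in up to 2 points.
Checking where it meets the axes: among the integer gridlines, it crosses the y-axis at y ∈ {-1, 1}.
Putting this together gives p.

x^2 + x*y - x*z + 3*y^2 + 2*z^2 - 3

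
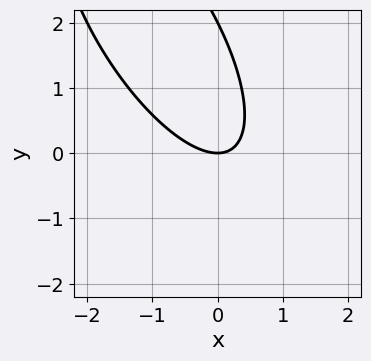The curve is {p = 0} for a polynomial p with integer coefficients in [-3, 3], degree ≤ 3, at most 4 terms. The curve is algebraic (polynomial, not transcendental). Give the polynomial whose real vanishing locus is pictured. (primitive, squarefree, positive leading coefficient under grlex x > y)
2*x^2 + 2*x*y + y^2 - 2*y

The degree is 2 — the shape is more complex than any degree-1 curve.
Reading off the gridlines: it meets the x-axis at x = 0 (among the integer gridlines); among the integer gridlines, it crosses the y-axis at y ∈ {0, 2}.
The integer polynomial consistent with all of this is the stated p.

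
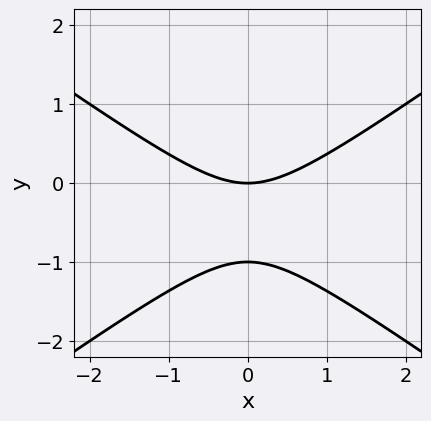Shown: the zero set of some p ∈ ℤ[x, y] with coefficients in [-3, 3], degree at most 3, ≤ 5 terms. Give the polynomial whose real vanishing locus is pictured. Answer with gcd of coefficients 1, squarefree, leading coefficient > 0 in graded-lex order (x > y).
The degree is 2 — the shape is more complex than any degree-1 curve.
Symmetries: mirror symmetry x ↦ −x ⇒ only even powers of x.
Against the integer gridlines: it meets the x-axis at x = 0 (among the integer gridlines); among the integer gridlines, it crosses the y-axis at y ∈ {-1, 0}.
Assembling these constraints gives the stated polynomial.

x^2 - 2*y^2 - 2*y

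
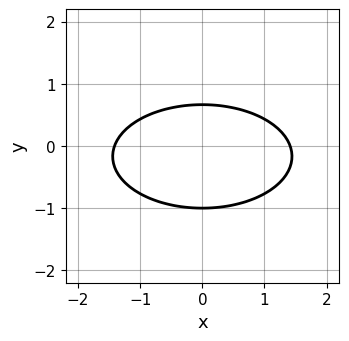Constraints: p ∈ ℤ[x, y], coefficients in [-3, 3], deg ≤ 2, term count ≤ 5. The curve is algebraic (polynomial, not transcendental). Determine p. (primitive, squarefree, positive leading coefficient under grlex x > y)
x^2 + 3*y^2 + y - 2

First, degree: the shape is more complex than any degree-1 curve, so deg p = 2.
Next, symmetries: it's symmetric under x → −x, forcing even powers of x.
Next, observable constraints: it meets the y-axis at y = -1 (among the integer gridlines).
Finally, solving for integer coefficients yields p as stated.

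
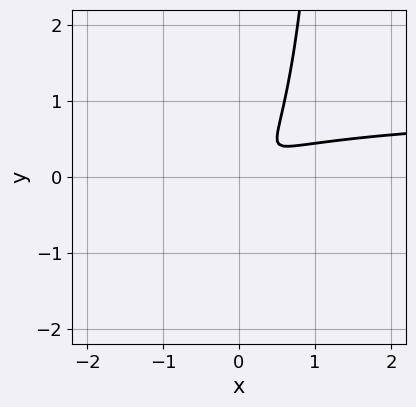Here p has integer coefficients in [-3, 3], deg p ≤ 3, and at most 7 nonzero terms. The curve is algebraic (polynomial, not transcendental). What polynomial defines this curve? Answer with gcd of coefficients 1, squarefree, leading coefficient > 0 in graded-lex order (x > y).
Degree: the shape is more complex than any degree-2 curve, so deg p = 3.
Matching integer coefficients to the picture gives p.

2*x^2*y + 2*x*y^2 - 2*x^2 + 3*x*y - 3*y^2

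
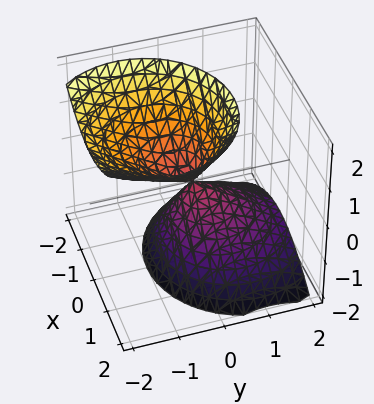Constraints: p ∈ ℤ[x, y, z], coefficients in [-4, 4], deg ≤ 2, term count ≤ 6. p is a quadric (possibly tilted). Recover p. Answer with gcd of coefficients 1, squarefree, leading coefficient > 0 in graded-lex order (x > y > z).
3*x^2 + 3*y^2 + 3*y*z - 2*z^2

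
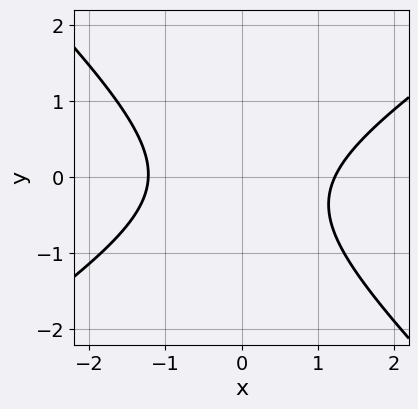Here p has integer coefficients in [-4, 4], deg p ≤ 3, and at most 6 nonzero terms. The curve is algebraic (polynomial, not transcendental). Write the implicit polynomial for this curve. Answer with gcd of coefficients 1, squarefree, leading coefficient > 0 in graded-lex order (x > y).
First, deg p = 2. A generic line meets the curve in up to 2 points.
Next, observable constraints: the curve avoids every integer y-axis point in the box.
Finally, together with the visible shape, these determine p as stated.

2*x^2 - x*y - 3*y^2 - y - 3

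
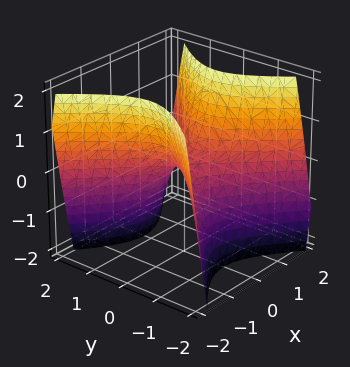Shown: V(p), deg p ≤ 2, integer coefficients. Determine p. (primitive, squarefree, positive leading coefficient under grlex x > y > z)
3*x^2 - 3*y^2 - 2*z

(a) deg p = 2. A hyperbolic paraboloid; a quadric.
(b) Symmetries: it's symmetric under x → −x, forcing even powers of x; it's symmetric under y → −y, forcing even powers of y.
(c) Reading off the gridlines: it crosses the z-axis at the gridline z = 0; one x-axis crossing is at x = 0; it meets the y-axis at y = 0 (among the integer gridlines).
(d) Solving for integer coefficients yields p as stated.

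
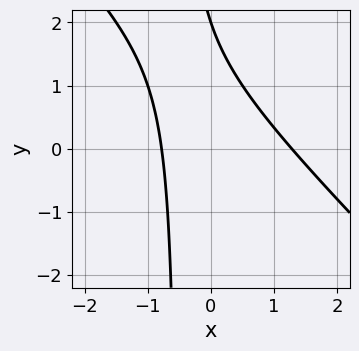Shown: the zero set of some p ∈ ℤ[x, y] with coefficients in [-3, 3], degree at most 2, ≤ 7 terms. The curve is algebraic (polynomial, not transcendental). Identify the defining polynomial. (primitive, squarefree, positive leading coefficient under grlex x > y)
2*x^2 + 2*x*y - x + y - 2

First, degree: the shape is more complex than any degree-1 curve, so deg p = 2.
Next, reading off the gridlines: it crosses the y-axis at the gridline y = 2.
Finally, fitting integer coefficients to these (and the overall shape) gives p.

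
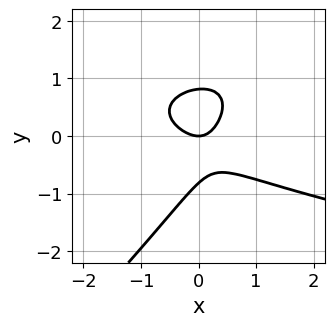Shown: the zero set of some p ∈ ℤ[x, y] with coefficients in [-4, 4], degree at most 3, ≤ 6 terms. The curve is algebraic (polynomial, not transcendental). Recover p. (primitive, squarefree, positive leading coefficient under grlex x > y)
3*x*y^2 - 3*y^3 - 3*x^2 - 2*x*y + 2*y

The degree is 3 — a generic line meets the curve in up to 3 points.
Observable constraints: it meets the y-axis at y = 0 (among the integer gridlines); it meets the x-axis at x = 0 (among the integer gridlines).
These observations pin down the coefficients.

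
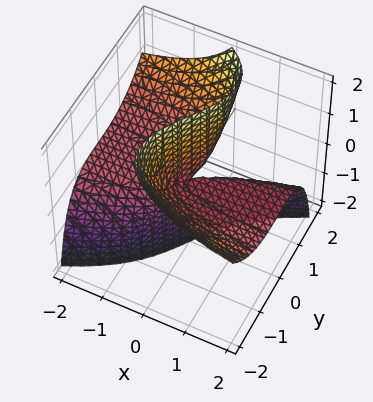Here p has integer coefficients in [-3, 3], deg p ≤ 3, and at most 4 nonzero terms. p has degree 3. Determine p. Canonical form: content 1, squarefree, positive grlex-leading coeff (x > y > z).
y^3 + 3*x*z - 2*y*z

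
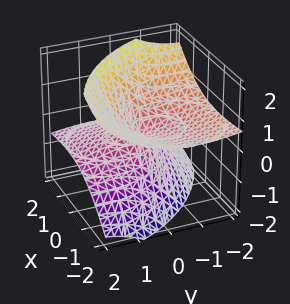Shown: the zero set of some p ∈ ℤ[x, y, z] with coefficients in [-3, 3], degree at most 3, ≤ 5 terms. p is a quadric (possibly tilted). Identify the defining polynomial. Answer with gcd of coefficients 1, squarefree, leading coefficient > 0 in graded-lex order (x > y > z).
x^2 + 3*x*z + y^2 + 3*y*z - 3*z^2

1. The picture has 2 separate pieces. They look like related sheets of one shape, so recover p as a whole.
2. Degree: the shape is more complex than any degree-1 surface, so deg p = 2.
3. From the axis intercepts and sections: it meets the y-axis at y = 0 (among the integer gridlines); it meets the x-axis at x = 0 (among the integer gridlines).
4. Solving for integer coefficients yields p as stated.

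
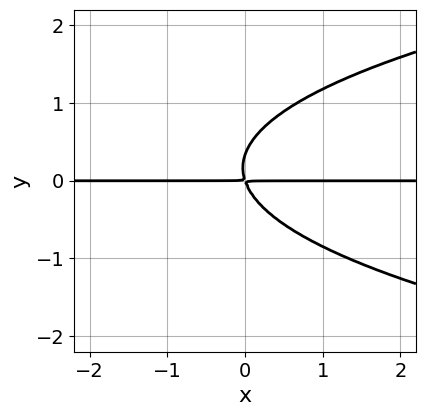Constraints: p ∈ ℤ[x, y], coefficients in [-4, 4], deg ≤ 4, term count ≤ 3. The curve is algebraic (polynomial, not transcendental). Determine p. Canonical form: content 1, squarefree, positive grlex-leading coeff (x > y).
The degree is 3 — a generic line meets the curve in up to 3 points.
Checking where it meets the axes: the visible x-axis segment lies entirely on the curve.
The integer polynomial consistent with all of this is the stated p.

3*y^3 - 3*x*y - y^2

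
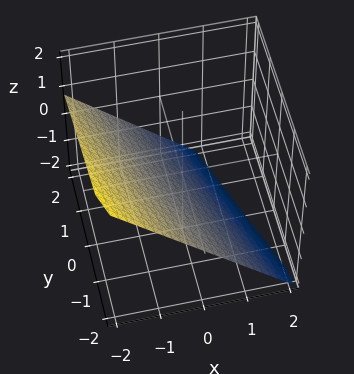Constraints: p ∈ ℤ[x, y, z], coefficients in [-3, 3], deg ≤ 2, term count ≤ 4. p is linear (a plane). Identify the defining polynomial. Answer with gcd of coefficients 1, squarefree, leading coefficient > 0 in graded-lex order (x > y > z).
1. Degree: the surface is flat (a plane), so deg p = 1.
2. From the axis intercepts and sections: one y-axis crossing is at y = -2.
3. Together with the visible shape, these determine p as stated.

3*x + y + 3*z + 2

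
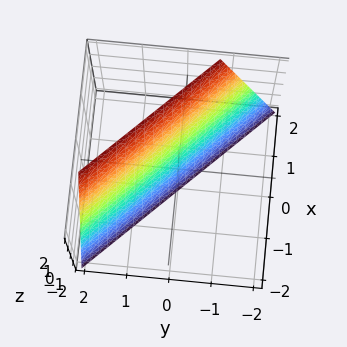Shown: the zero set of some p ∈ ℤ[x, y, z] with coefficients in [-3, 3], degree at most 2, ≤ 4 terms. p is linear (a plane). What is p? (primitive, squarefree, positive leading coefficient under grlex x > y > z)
3*x + 3*y - z - 2

First, degree: every cross-section is a straight line — this is a plane, so deg p = 1.
Next, checking where it meets the axes: it crosses the z-axis at the gridline z = -2.
Finally, matching integer coefficients to the picture gives p.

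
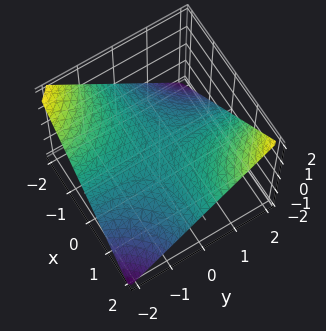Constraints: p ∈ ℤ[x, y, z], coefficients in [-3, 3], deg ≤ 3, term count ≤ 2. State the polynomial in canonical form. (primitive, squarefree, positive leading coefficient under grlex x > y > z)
x*y - 2*z

1. Degree: a saddle surface; a quadric, so deg p = 2.
2. Reading off the gridlines: the visible y-axis segment lies entirely on the surface; every point of the x-axis in the box is on the surface; it meets the z-axis at z = 0 (among the integer gridlines).
3. The integer polynomial consistent with all of this is the stated p.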